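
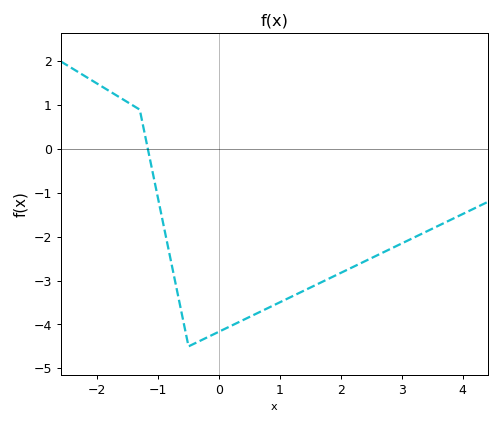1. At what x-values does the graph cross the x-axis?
-1.17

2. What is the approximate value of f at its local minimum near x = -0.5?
-4.5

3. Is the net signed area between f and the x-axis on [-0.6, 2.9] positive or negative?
negative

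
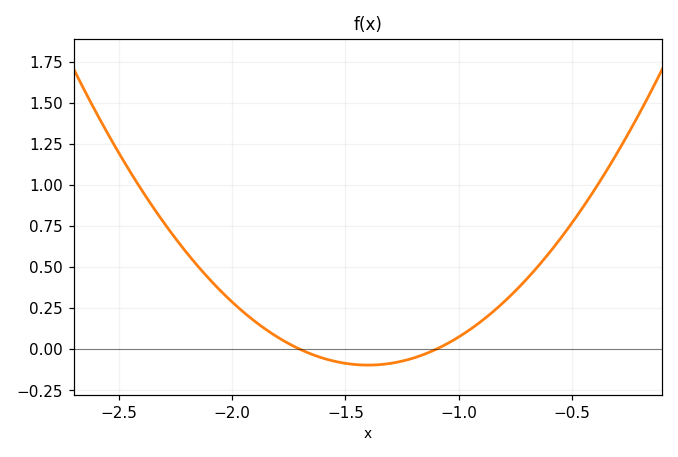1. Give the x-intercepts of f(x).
-1.7, -1.1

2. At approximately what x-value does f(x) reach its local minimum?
-1.4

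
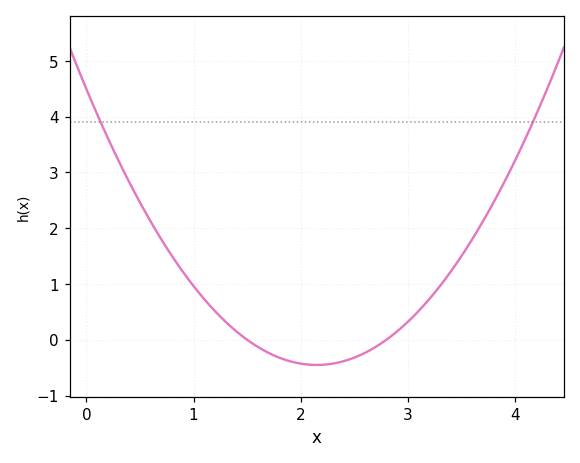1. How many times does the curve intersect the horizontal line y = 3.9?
2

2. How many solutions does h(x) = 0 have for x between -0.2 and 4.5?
2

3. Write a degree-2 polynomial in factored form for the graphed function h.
y = 1.07(x - 1.5)(x - 2.8)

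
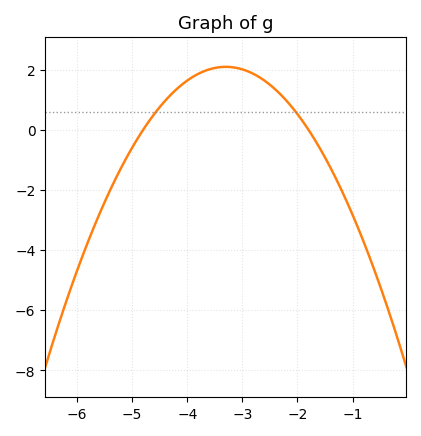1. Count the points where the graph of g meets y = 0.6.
2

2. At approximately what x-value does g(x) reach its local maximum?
-3.3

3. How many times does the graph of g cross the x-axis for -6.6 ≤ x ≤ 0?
2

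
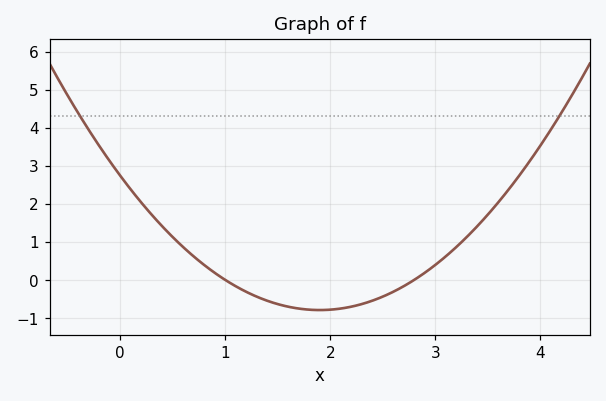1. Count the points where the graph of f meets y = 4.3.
2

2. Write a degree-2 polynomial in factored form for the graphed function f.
y = 0.98(x - 1)(x - 2.8)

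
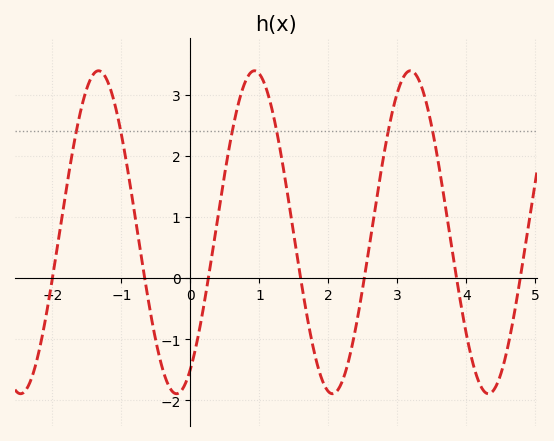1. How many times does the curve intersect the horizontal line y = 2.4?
6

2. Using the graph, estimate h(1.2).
2.7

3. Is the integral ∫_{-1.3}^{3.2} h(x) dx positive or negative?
positive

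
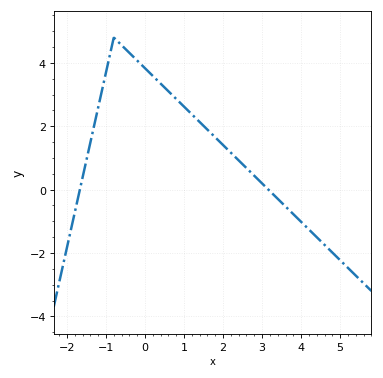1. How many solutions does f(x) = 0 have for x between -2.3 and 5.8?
2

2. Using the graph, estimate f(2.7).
0.559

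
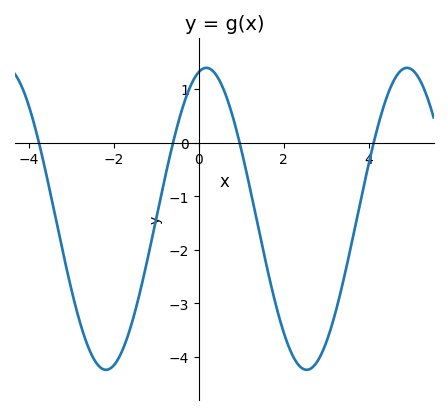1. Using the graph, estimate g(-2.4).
-4.1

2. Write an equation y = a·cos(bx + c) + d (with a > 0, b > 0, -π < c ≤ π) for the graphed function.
y = 2.82cos(1.3x - 0.24) - 1.42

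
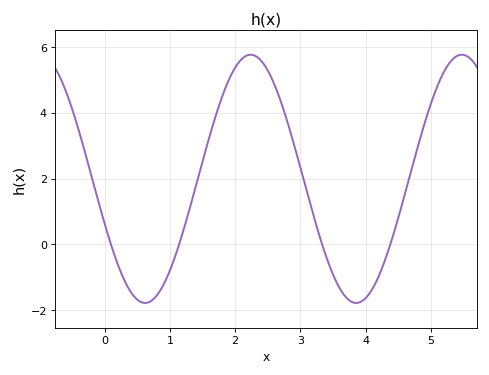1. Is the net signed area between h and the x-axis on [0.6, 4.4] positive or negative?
positive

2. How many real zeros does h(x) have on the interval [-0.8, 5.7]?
4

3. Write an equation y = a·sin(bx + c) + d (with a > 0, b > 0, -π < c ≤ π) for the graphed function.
y = 3.77sin(1.9x - 2.8) + 1.99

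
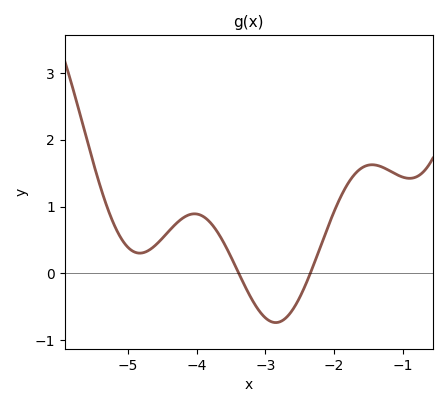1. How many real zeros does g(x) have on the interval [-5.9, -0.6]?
2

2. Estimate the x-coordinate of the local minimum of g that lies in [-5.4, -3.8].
-4.83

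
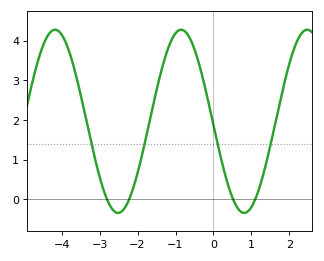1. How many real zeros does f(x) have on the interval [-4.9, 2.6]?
4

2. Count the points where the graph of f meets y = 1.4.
4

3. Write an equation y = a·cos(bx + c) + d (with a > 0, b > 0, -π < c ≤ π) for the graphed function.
y = 2.31cos(1.9x + 1.6) + 1.97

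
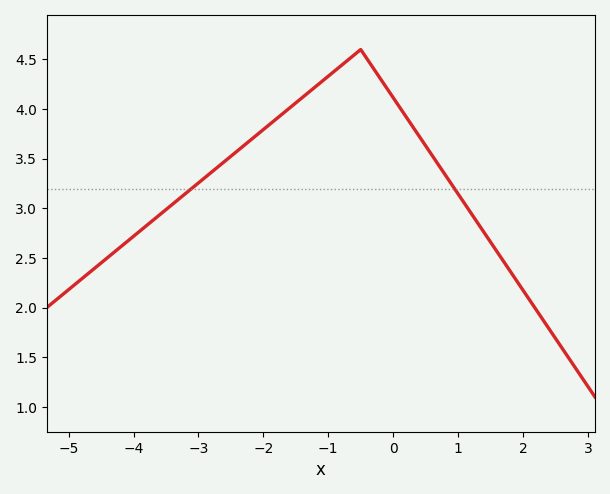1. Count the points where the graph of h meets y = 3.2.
2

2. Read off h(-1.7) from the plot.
3.95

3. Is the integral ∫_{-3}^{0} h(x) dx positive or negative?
positive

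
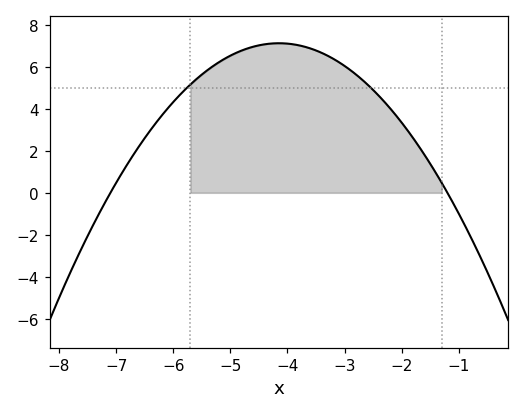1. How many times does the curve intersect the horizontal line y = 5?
2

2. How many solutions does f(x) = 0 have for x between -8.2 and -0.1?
2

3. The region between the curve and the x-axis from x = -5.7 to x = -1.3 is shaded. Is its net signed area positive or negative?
positive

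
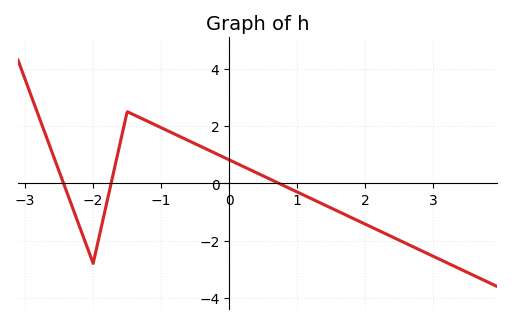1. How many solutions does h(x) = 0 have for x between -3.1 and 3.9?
3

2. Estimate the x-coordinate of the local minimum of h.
-2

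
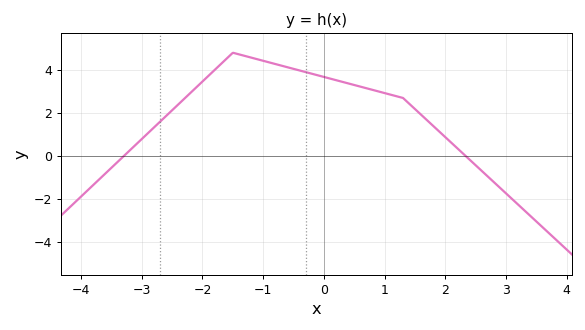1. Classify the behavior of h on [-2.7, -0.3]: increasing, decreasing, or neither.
neither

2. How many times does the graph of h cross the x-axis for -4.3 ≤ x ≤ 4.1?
2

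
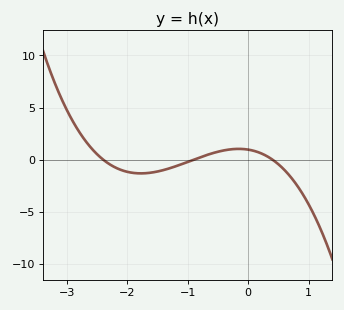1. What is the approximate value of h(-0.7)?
0.415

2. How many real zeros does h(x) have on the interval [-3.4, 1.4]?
3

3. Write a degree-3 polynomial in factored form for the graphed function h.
y = -1.11(x + 2.4)(x + 0.9)(x - 0.4)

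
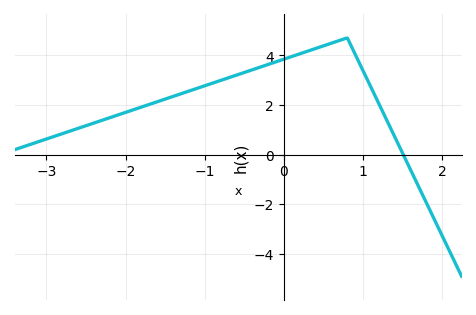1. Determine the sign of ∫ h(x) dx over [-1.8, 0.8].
positive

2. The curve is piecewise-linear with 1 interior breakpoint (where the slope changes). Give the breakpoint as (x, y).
(0.8, 4.7)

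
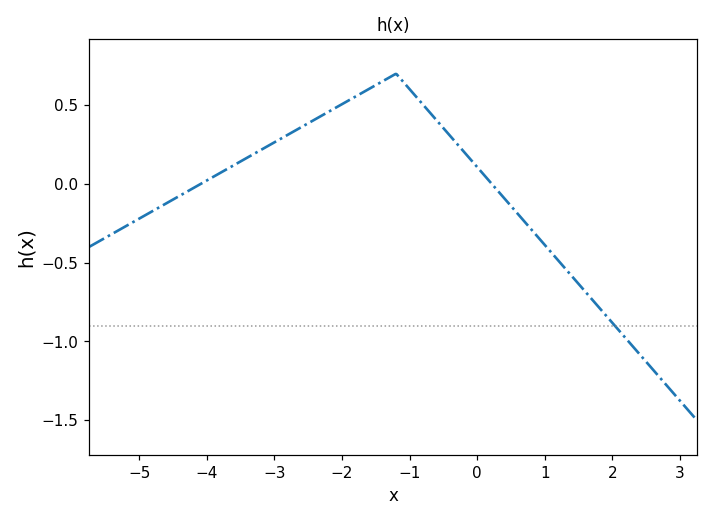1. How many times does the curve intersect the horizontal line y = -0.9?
1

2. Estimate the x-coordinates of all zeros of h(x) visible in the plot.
-4, 0.2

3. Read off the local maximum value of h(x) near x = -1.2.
0.7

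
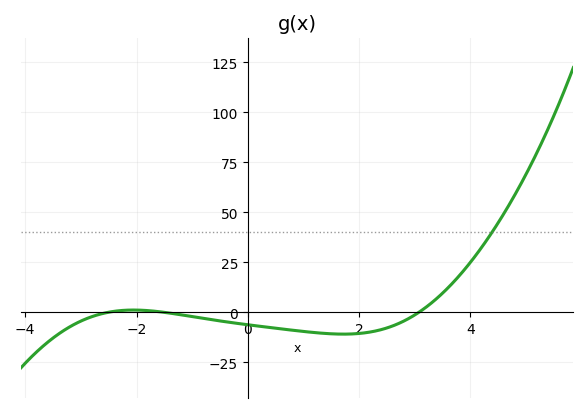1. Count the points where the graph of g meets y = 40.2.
1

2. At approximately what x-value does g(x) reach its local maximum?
-2.05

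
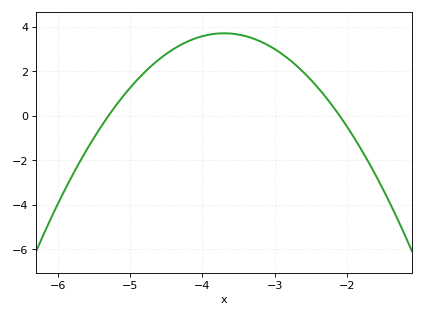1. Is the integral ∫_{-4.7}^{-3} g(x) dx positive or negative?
positive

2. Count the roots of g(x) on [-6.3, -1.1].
2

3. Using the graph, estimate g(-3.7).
3.71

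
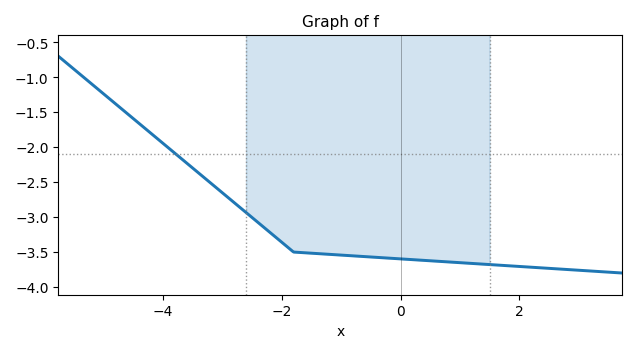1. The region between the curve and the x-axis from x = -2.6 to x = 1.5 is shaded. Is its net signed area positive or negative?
negative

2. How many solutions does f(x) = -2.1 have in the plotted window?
1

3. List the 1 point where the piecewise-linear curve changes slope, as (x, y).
(-1.8, -3.5)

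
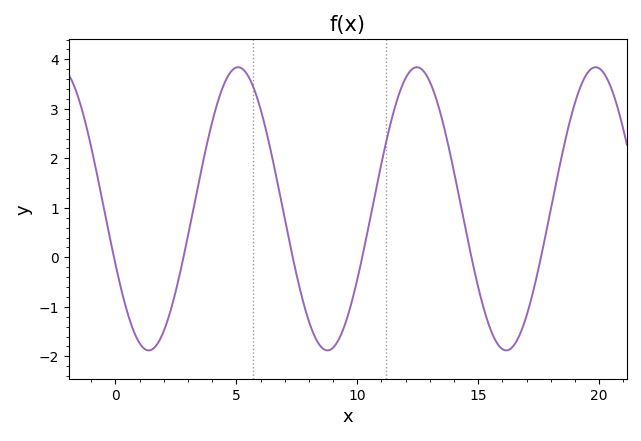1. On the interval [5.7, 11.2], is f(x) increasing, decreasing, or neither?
neither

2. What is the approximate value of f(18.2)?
1.4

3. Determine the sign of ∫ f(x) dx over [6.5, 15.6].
positive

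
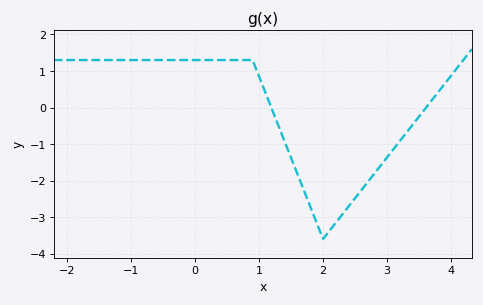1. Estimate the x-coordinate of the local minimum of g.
2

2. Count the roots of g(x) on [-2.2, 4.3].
2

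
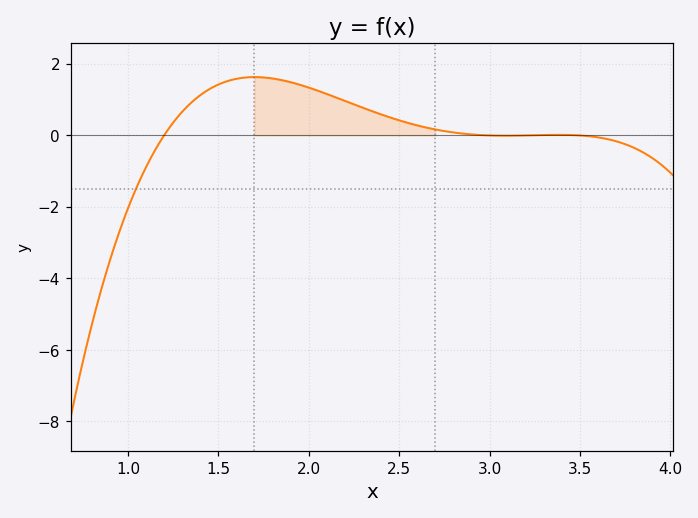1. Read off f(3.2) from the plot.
0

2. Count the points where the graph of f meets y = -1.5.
1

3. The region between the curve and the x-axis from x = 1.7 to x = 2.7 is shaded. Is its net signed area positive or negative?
positive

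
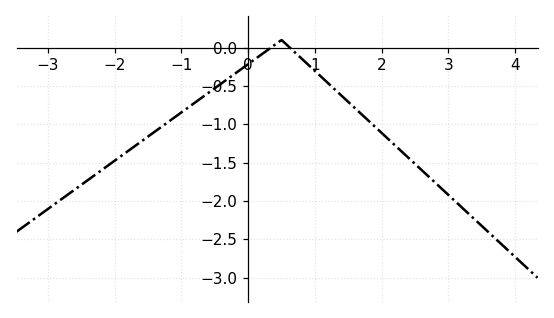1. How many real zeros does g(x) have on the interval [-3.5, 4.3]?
2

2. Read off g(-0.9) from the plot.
-0.8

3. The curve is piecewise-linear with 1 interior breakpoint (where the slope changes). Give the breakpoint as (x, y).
(0.5, 0.1)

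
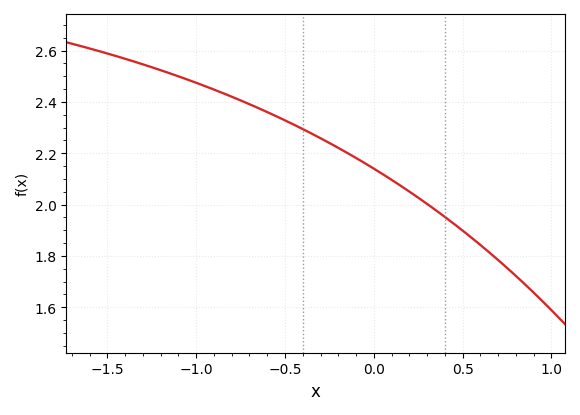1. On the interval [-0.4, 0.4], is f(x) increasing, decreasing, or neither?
decreasing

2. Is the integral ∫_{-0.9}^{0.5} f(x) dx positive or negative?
positive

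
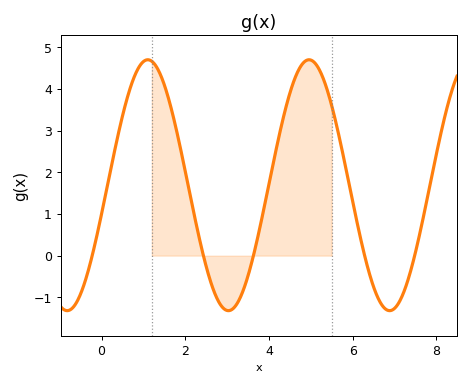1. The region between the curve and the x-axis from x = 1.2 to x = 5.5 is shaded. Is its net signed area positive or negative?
positive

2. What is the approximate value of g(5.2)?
4.47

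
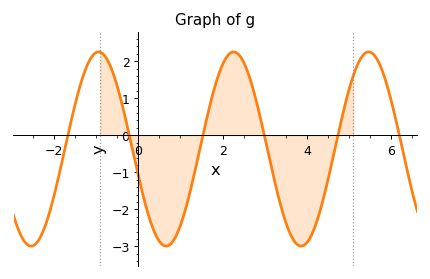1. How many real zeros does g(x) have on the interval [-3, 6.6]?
6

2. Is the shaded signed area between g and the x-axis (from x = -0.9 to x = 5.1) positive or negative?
negative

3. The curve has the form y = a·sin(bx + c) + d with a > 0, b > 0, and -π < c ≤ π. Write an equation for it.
y = 2.62sin(1.96x - 2.86) - 0.37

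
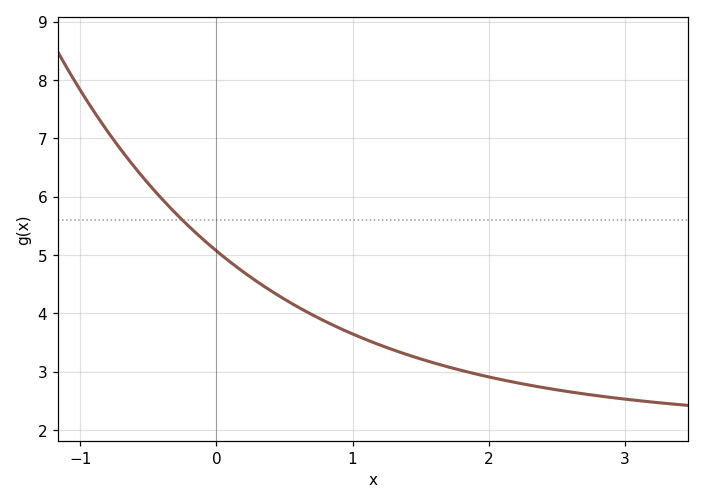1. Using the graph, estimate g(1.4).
3.29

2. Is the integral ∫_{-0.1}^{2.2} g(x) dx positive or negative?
positive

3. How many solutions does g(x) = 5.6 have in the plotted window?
1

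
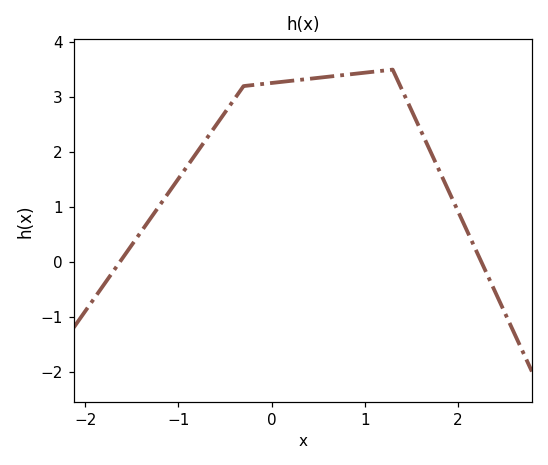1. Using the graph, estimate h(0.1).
3.3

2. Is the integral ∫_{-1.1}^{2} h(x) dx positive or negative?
positive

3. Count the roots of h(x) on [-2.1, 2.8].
2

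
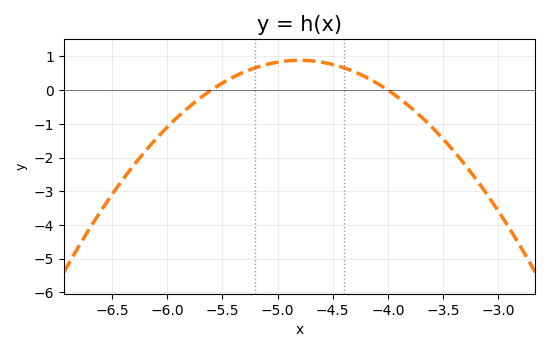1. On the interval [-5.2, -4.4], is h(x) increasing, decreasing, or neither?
neither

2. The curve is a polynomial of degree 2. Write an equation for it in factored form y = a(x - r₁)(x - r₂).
y = -1.38(x + 5.6)(x + 4)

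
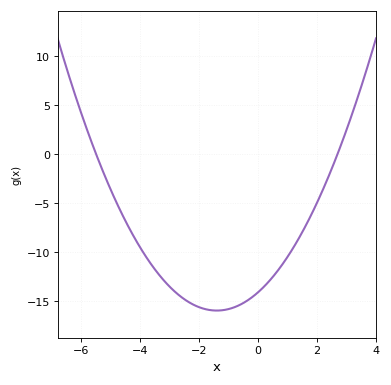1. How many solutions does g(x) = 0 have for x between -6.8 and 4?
2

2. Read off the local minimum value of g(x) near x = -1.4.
-16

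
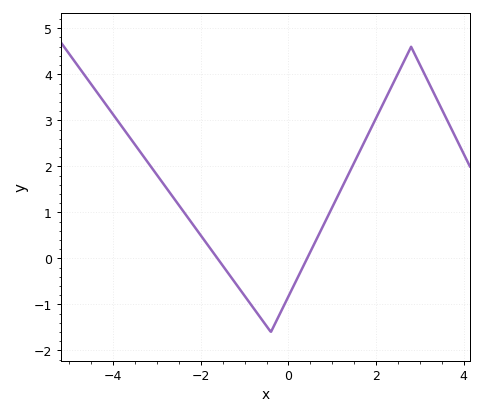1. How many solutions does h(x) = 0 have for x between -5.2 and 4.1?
2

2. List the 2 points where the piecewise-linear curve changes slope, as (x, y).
(-0.4, -1.6); (2.8, 4.6)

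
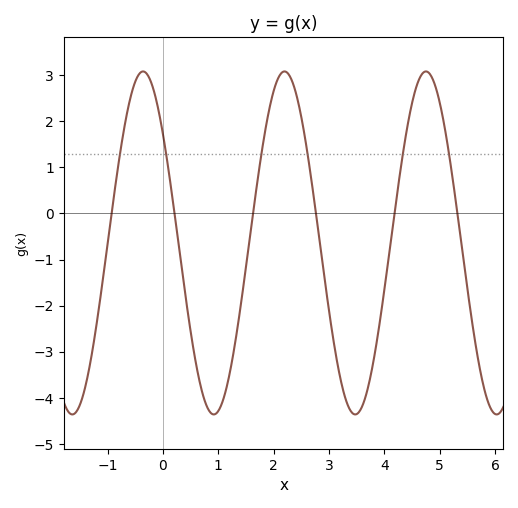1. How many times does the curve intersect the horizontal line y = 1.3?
6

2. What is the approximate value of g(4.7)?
3.05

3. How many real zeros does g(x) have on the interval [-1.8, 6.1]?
6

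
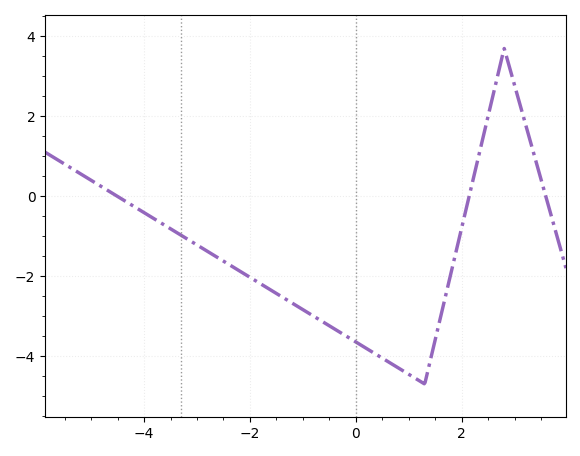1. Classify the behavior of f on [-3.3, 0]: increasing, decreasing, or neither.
decreasing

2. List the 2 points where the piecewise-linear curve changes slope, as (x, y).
(1.3, -4.7); (2.8, 3.7)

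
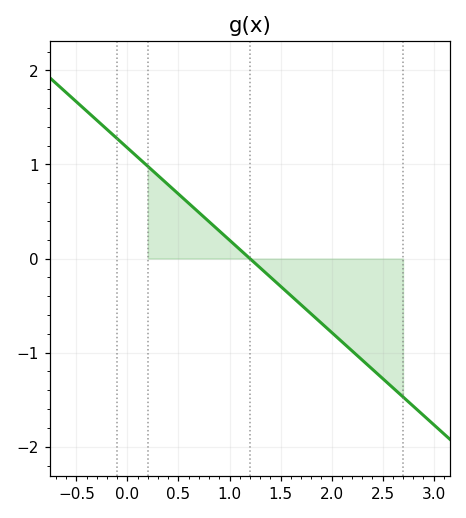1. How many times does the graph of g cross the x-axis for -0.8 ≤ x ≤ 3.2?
1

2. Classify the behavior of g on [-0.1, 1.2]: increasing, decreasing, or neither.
decreasing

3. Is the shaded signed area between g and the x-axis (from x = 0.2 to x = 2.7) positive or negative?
negative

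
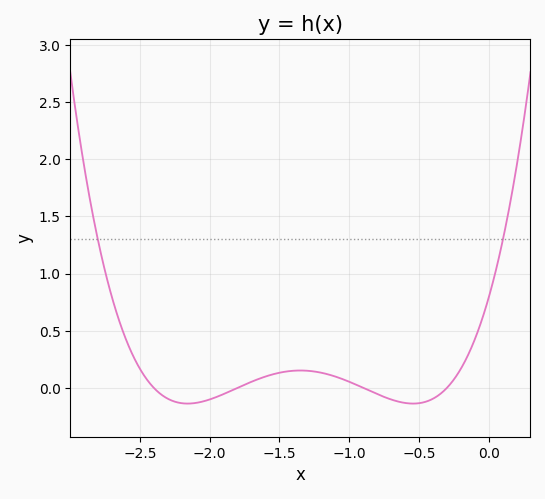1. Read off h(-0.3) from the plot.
0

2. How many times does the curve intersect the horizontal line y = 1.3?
2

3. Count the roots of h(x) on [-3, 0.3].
4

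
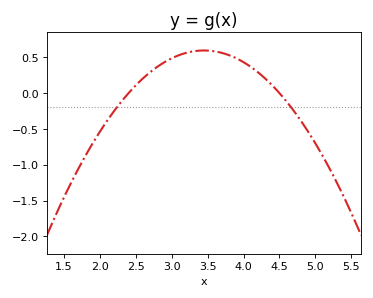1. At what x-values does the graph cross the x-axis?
2.4, 4.5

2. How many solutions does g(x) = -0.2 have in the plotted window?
2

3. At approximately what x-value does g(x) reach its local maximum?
3.4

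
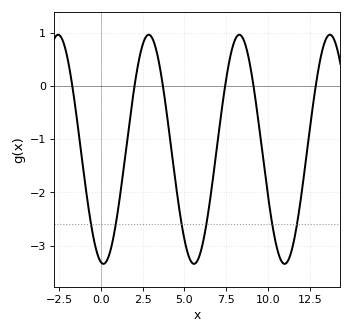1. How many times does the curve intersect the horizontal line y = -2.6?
6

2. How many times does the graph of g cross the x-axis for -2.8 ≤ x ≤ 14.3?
6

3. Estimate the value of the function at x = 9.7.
-1.35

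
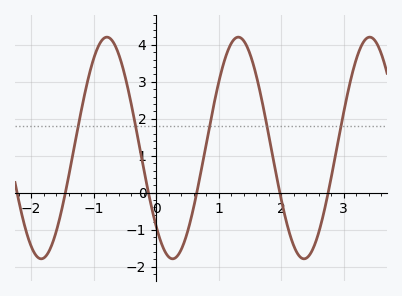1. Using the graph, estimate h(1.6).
3.2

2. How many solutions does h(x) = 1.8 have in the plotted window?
5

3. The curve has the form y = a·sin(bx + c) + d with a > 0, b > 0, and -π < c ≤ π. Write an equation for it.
y = 3sin(3x - 2.4) + 1.21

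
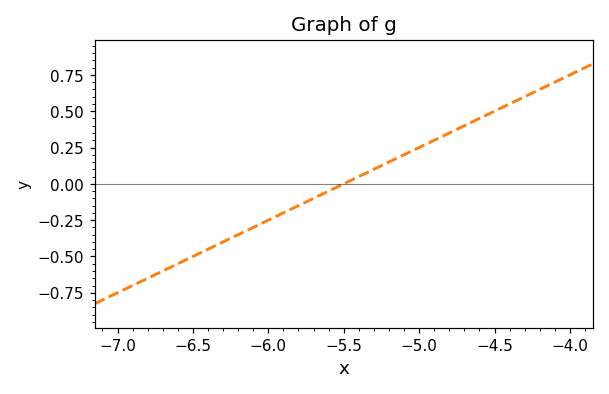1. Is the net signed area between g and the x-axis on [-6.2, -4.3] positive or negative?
positive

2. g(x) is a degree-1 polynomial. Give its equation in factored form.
y = 0.5(x + 5.5)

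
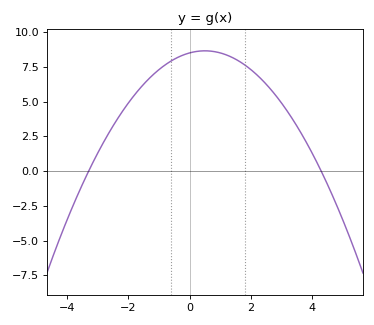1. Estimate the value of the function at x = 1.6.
8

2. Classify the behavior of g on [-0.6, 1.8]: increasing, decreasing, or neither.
neither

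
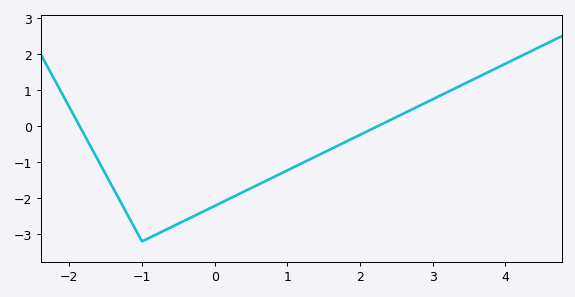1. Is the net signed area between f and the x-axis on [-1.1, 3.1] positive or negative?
negative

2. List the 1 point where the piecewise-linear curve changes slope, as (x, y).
(-1, -3.2)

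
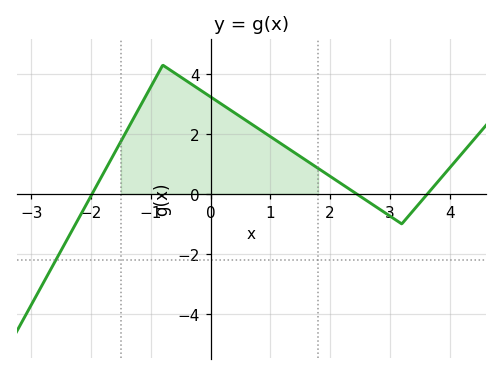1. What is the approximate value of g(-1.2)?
2.84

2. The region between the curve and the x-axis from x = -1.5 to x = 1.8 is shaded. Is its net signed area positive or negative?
positive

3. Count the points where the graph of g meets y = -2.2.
1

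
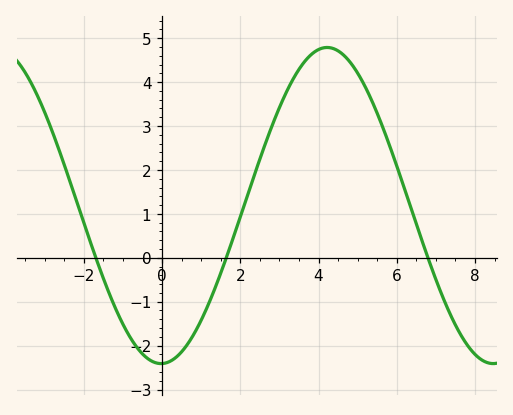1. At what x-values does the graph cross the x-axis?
-1.6, 1.6, 6.8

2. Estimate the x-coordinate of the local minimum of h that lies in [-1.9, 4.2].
0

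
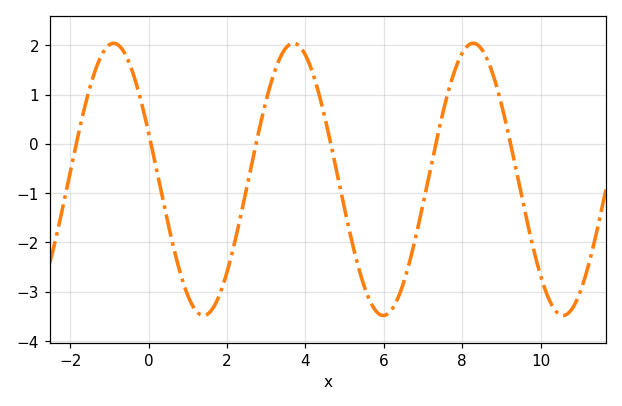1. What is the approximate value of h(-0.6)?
1.82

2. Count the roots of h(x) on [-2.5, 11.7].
6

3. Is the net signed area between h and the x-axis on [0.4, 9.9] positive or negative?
negative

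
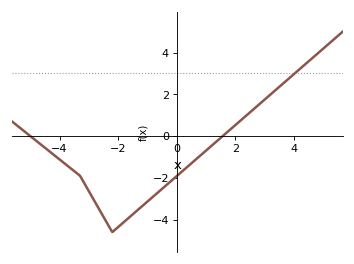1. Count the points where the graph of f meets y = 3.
1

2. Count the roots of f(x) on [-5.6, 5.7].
2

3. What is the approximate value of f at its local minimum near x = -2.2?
-4.6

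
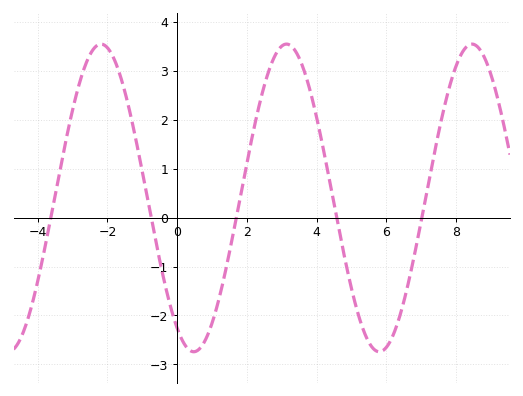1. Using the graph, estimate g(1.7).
0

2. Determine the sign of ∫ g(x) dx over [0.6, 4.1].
positive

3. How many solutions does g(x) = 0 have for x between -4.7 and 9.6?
5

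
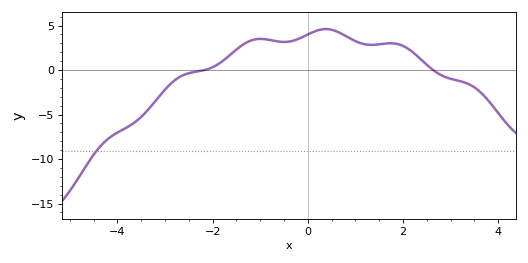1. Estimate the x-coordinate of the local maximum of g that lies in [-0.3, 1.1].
0.376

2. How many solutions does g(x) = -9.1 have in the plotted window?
1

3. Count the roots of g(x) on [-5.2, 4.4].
2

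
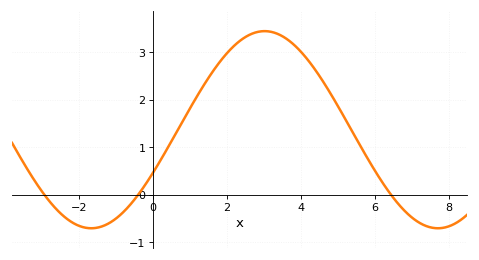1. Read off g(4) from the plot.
3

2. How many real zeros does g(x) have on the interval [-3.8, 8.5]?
3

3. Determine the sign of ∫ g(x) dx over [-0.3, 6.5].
positive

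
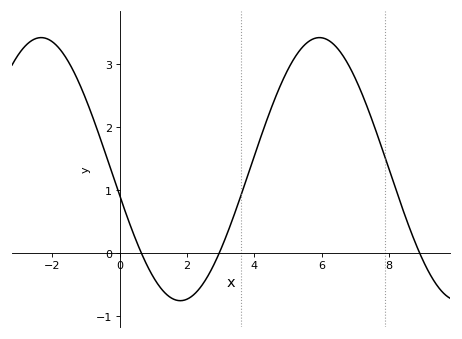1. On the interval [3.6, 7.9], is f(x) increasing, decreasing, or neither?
neither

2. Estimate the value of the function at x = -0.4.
1.5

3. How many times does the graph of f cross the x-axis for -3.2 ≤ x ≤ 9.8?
3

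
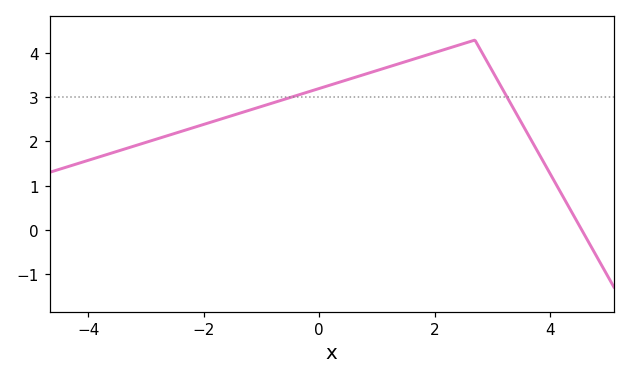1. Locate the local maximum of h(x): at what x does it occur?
2.7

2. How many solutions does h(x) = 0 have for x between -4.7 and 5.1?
1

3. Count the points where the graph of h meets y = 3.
2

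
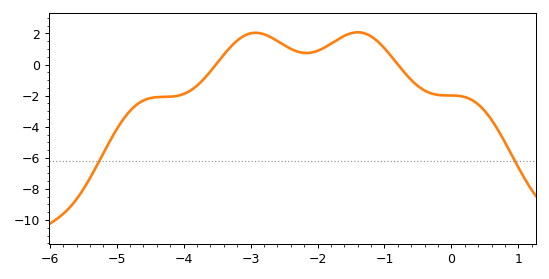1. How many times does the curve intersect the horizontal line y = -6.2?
2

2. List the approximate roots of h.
-3.52, -0.799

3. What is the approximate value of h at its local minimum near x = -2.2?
0.741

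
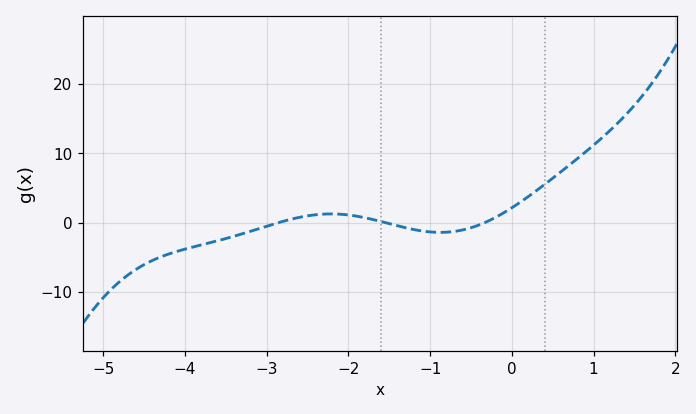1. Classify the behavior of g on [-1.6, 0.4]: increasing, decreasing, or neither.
neither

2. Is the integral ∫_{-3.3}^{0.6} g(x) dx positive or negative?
positive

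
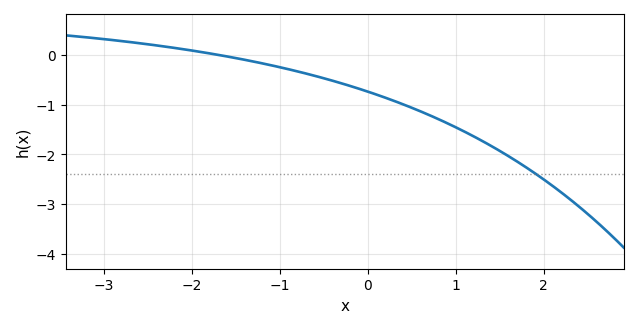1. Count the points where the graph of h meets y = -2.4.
1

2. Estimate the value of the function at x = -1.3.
-0.136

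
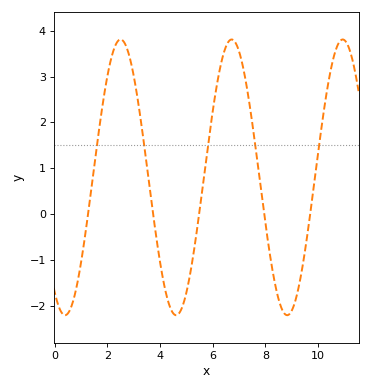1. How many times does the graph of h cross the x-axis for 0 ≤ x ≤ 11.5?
5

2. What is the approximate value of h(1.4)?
0.6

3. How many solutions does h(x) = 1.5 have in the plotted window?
5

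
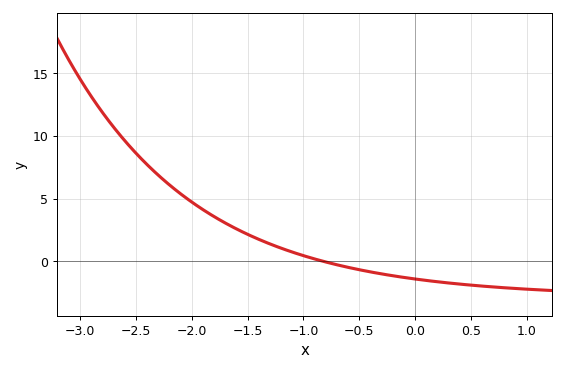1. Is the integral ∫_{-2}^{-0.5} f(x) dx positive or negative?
positive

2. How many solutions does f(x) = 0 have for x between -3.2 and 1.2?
1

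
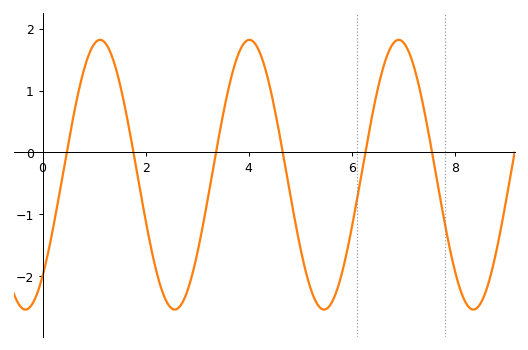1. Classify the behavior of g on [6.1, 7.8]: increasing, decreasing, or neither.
neither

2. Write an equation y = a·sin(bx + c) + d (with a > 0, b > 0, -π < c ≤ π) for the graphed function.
y = 2.18sin(2.17x - 0.852) - 0.36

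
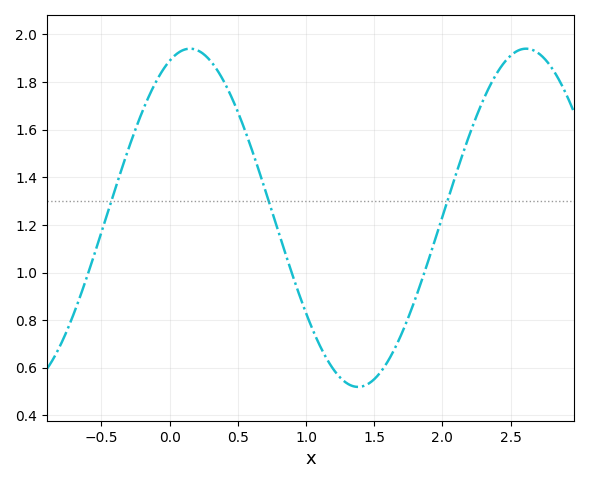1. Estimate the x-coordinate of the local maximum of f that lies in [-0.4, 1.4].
0.2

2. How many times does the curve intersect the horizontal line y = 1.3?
3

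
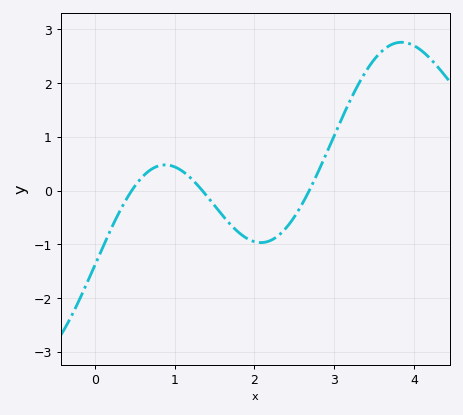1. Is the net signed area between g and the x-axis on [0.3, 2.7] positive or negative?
negative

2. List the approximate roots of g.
0.5, 1.3, 2.7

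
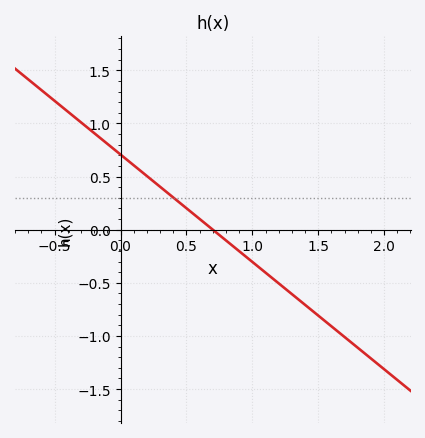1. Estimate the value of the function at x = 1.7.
-1.01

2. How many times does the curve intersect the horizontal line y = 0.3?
1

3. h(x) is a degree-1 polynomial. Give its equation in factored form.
y = -1.01(x - 0.7)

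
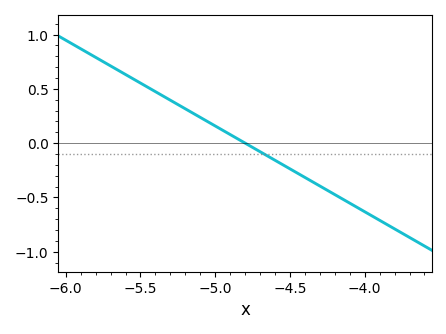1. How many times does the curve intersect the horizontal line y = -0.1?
1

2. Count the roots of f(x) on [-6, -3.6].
1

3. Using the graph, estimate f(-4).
-0.65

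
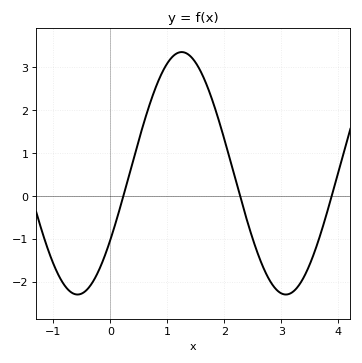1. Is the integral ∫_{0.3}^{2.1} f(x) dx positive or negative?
positive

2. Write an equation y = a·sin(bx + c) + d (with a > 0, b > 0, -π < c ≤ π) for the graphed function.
y = 2.82sin(1.7x - 0.58) + 0.52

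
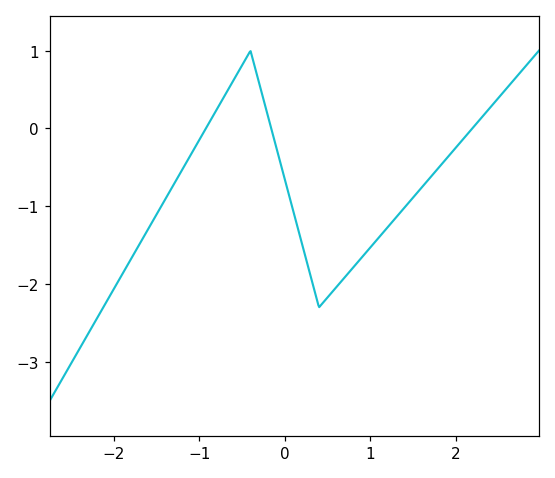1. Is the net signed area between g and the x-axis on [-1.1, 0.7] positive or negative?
negative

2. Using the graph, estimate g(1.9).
-0.373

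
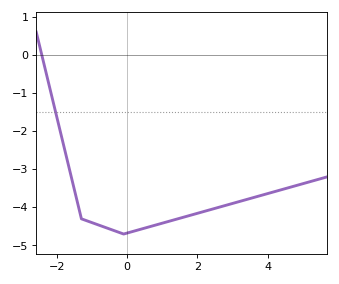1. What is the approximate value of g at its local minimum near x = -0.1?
-4.7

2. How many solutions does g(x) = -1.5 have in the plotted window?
1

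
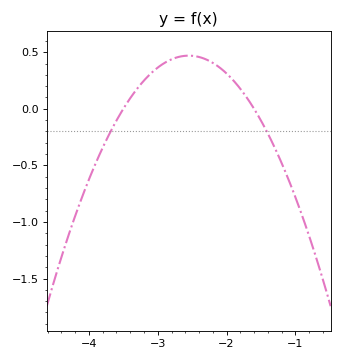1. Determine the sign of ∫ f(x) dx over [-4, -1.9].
positive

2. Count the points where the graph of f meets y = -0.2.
2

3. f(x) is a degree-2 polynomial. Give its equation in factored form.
y = -0.52(x + 3.5)(x + 1.6)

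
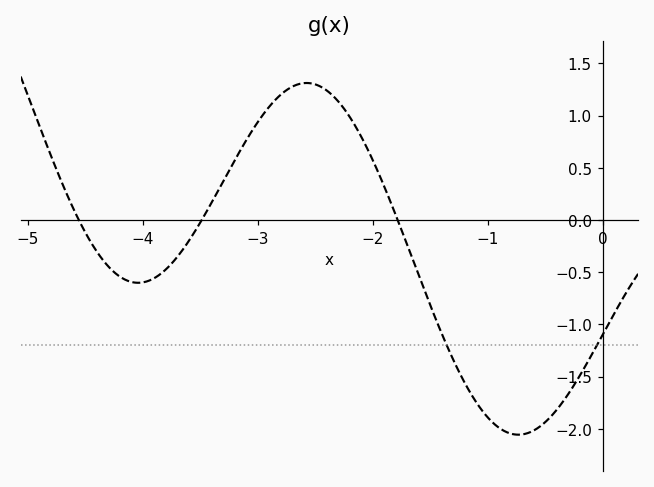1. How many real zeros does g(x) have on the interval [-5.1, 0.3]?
3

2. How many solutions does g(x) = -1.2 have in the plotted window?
2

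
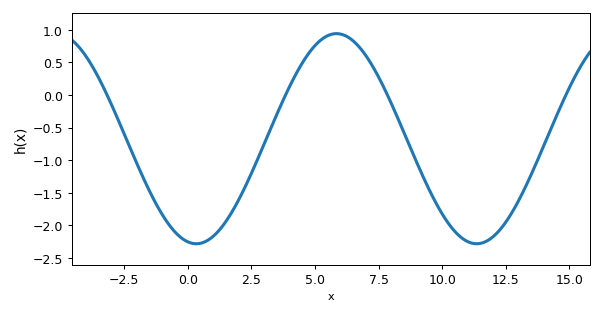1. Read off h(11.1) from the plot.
-2.26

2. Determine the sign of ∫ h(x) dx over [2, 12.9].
negative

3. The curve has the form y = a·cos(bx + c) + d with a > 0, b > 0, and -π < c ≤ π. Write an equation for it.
y = 1.61cos(0.57x + 2.95) - 0.67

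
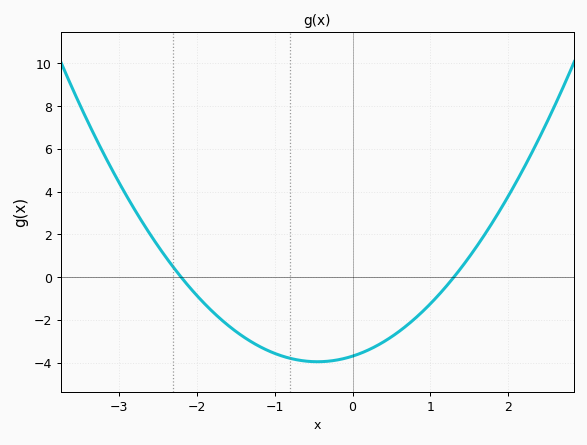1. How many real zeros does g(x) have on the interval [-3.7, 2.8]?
2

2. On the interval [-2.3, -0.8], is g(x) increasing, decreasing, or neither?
decreasing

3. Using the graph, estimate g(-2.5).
1.47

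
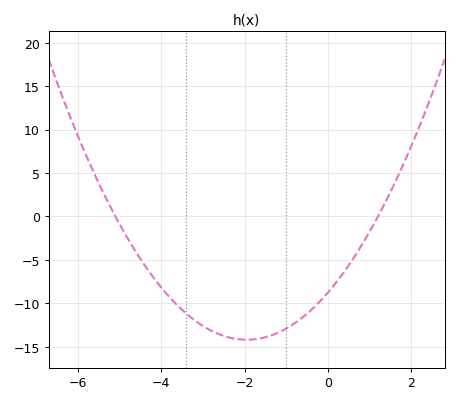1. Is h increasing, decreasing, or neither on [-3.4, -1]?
neither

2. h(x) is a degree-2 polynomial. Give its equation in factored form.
y = 1.43(x + 5.1)(x - 1.2)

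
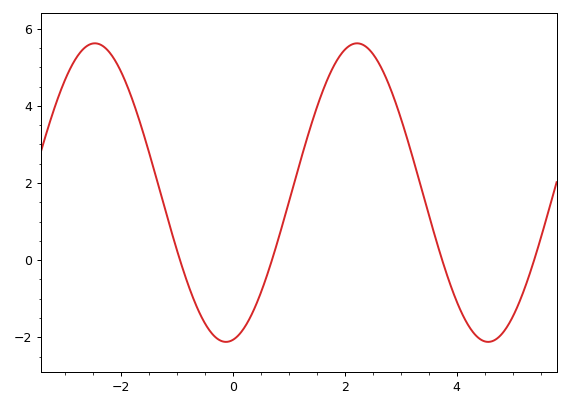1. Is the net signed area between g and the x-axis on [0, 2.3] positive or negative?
positive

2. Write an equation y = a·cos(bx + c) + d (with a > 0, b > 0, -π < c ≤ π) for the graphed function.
y = 3.87cos(1.34x - 2.97) + 1.75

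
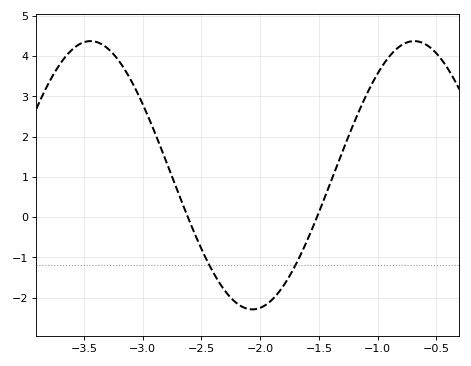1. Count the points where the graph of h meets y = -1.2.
2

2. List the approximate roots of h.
-2.62, -1.52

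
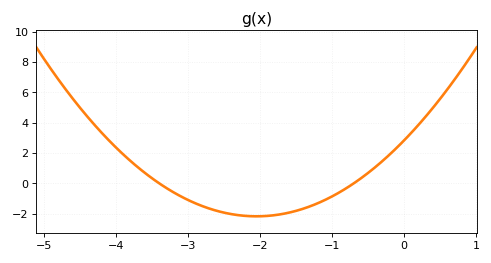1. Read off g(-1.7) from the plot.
-2.02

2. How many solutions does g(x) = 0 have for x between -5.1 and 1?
2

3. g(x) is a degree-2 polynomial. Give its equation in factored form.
y = 1.19(x + 3.4)(x + 0.7)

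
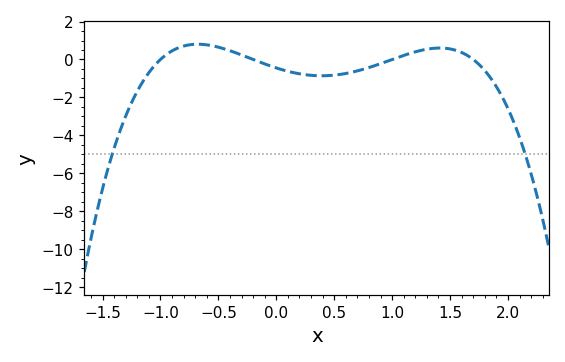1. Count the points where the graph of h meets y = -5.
2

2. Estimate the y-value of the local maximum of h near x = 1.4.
0.6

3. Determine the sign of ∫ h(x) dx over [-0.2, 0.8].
negative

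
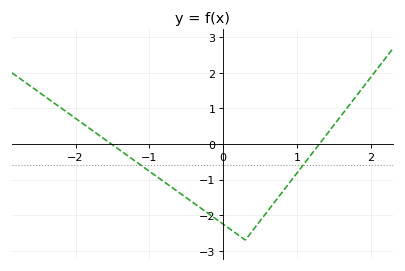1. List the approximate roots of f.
-1.5, 1.3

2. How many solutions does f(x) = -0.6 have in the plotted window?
2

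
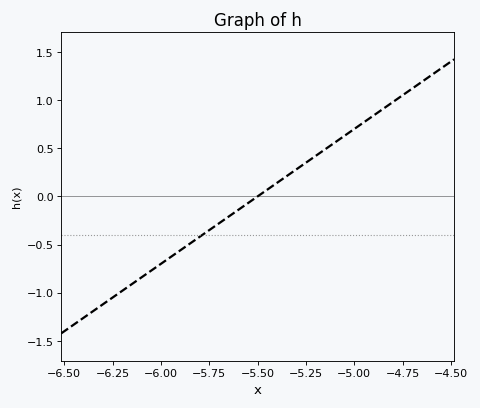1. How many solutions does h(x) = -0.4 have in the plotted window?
1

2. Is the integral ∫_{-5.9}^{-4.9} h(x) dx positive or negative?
positive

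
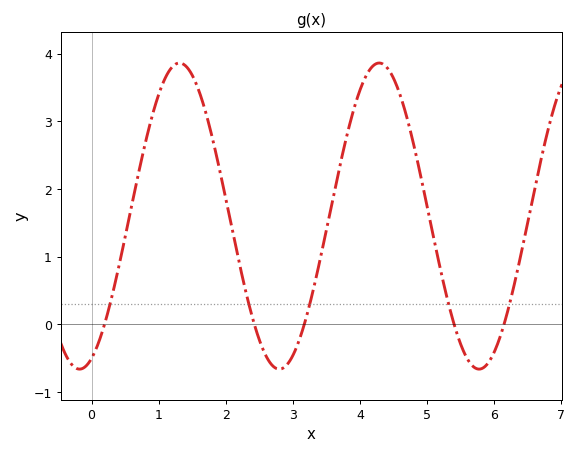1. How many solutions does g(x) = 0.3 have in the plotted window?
5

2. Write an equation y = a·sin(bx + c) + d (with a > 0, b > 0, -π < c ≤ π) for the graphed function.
y = 2.26sin(2.11x - 1.19) + 1.6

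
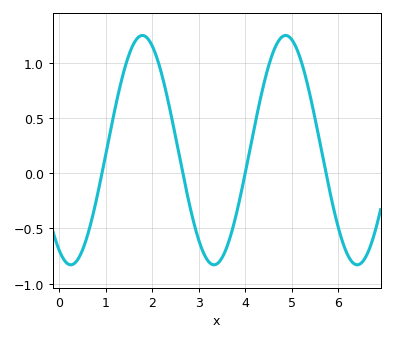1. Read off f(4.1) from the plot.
0.2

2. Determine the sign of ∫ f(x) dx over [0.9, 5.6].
positive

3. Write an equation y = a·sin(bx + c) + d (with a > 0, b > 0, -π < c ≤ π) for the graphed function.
y = 1.04sin(2x - 2.1) + 0.21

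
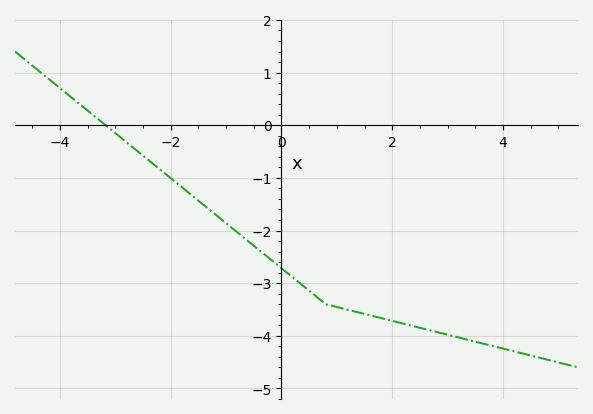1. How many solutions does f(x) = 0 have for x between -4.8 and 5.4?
1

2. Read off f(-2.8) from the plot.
-0.3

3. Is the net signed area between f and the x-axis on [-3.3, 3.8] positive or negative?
negative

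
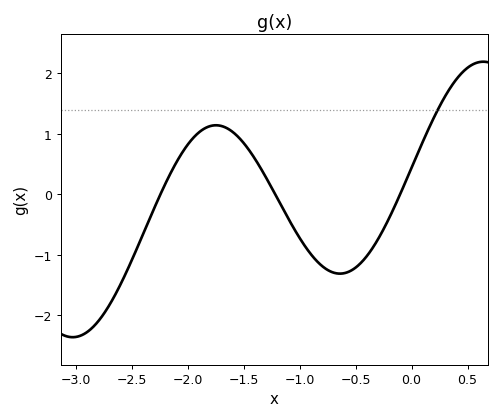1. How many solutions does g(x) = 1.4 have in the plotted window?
1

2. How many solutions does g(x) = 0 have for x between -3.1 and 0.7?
3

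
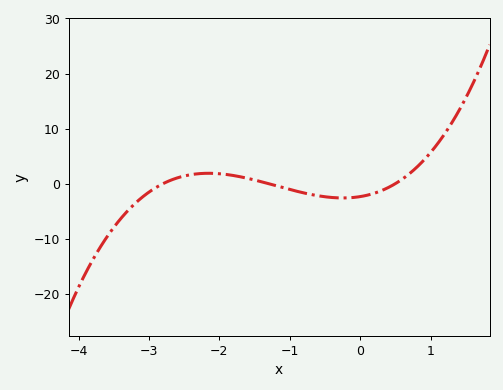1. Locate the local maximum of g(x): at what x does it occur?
-2.15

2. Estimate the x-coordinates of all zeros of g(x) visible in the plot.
-2.8, -1.3, 0.5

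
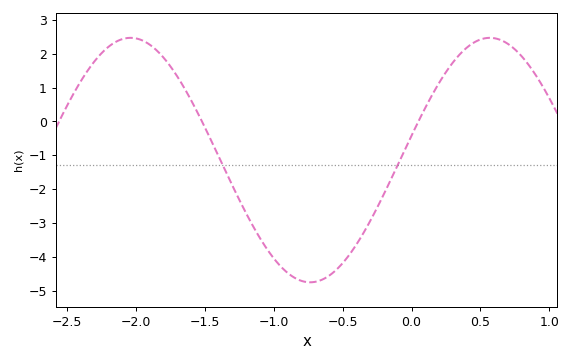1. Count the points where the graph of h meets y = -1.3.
2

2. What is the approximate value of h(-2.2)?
2.2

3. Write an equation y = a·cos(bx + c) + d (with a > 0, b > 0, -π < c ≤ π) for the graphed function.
y = 3.61cos(2.4x - 1.4) - 1.14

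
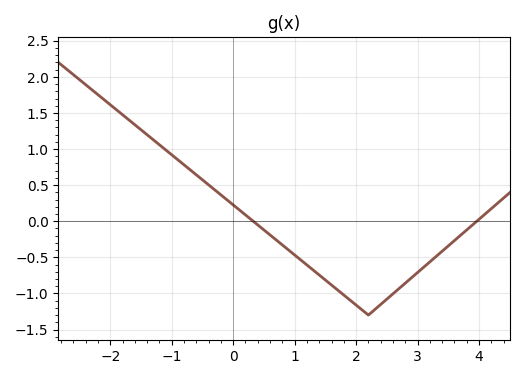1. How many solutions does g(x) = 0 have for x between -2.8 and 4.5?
2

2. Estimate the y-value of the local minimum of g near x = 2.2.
-1.3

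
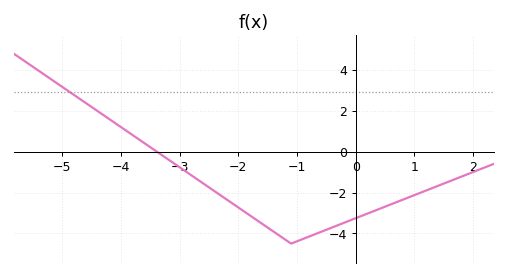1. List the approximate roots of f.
-3.39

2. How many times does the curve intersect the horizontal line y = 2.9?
1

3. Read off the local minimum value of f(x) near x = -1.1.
-4.5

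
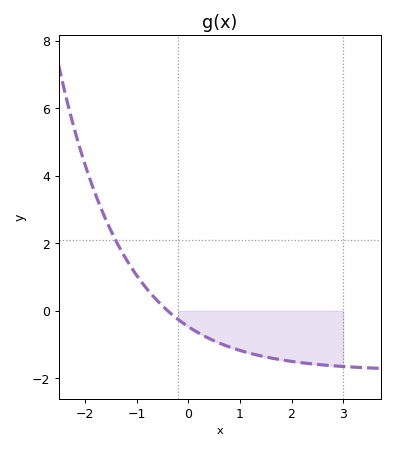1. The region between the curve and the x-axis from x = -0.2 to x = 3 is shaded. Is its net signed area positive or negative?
negative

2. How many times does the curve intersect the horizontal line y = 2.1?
1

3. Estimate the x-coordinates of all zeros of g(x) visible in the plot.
-0.398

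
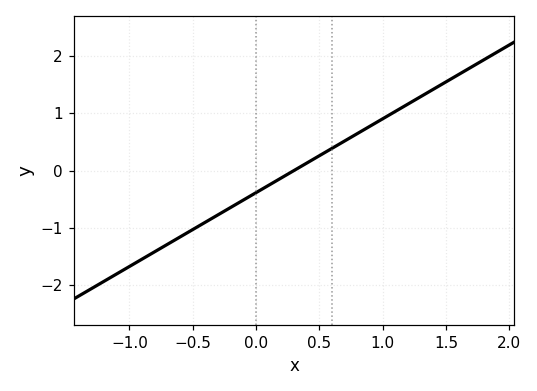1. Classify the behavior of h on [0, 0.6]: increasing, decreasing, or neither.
increasing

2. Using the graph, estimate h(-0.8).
-1.4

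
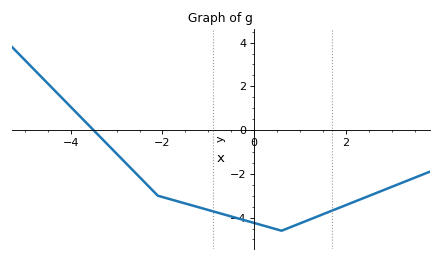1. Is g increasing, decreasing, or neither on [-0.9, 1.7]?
neither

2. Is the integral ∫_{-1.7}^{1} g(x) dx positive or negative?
negative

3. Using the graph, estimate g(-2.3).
-2.57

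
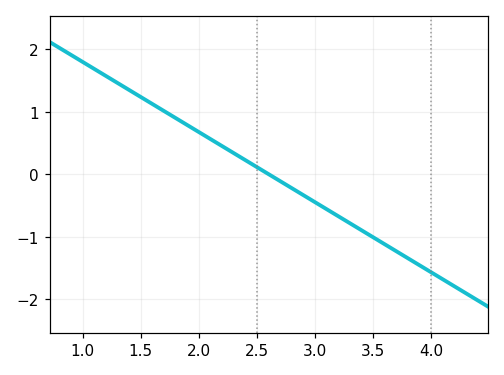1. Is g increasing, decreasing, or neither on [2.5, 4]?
decreasing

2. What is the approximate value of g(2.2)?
0.4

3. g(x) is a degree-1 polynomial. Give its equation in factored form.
y = -1.12(x - 2.6)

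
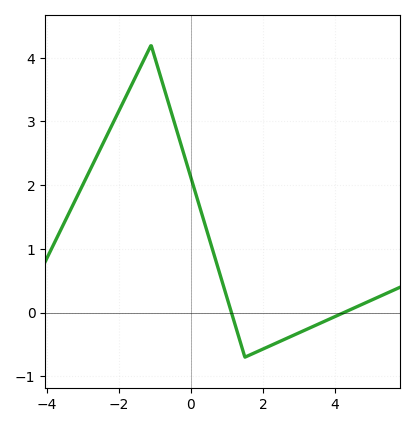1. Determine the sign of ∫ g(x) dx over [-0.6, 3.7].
positive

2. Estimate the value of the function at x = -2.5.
2.6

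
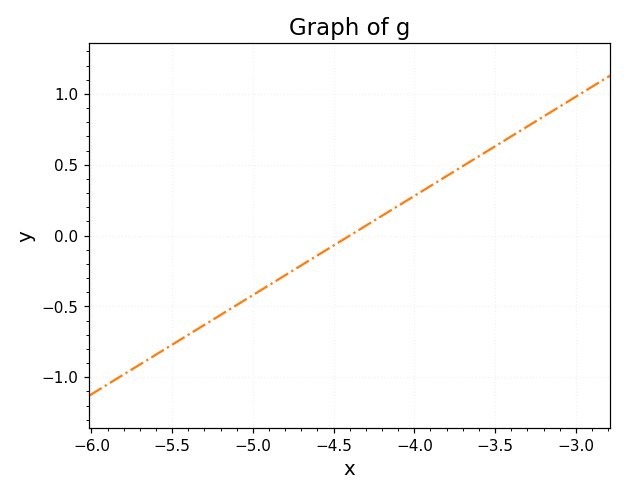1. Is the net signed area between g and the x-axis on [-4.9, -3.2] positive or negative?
positive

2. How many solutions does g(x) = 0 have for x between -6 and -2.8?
1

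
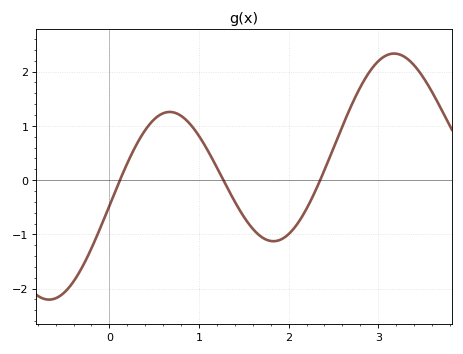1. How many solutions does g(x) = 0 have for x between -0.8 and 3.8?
3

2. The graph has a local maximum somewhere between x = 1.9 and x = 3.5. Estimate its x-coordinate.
3.18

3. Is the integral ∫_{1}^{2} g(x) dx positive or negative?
negative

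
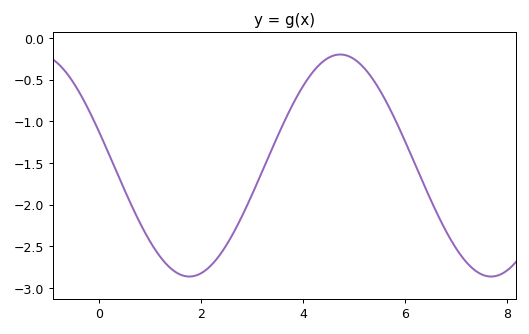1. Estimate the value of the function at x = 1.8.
-2.86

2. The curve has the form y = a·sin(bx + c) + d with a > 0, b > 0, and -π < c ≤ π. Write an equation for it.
y = 1.33sin(1.06x + 2.84) - 1.53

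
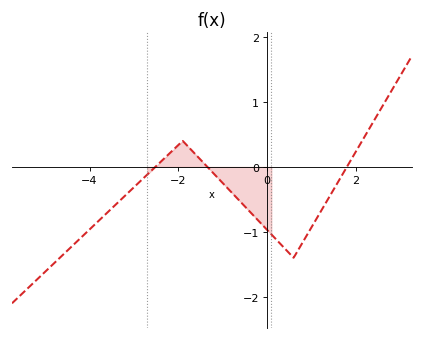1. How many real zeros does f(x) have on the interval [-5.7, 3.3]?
3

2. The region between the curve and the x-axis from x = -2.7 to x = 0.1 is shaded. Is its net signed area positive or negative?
negative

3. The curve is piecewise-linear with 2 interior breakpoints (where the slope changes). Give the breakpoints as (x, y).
(-1.9, 0.4); (0.6, -1.4)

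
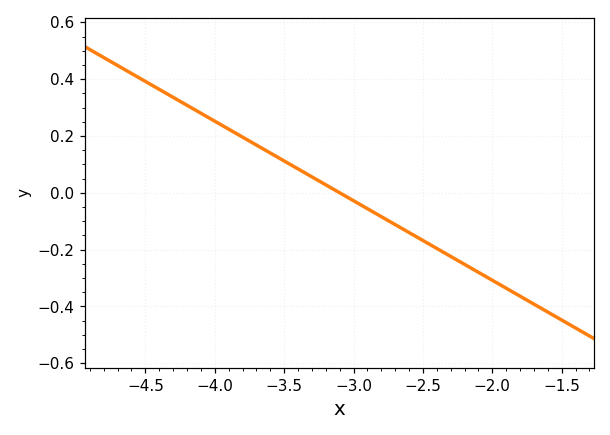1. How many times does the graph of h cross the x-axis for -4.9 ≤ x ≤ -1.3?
1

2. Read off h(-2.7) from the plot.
-0.112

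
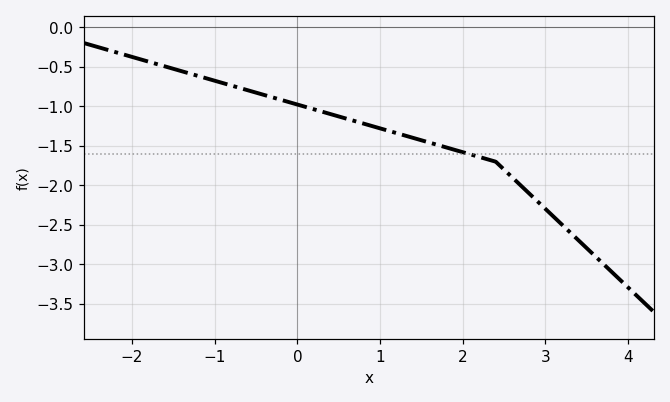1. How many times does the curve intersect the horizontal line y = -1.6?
1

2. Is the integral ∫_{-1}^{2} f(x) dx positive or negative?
negative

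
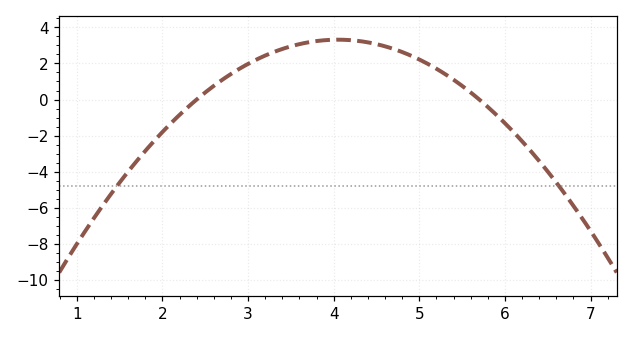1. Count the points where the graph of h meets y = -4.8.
2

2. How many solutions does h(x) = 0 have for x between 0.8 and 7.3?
2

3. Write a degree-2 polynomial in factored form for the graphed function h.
y = -1.22(x - 2.4)(x - 5.7)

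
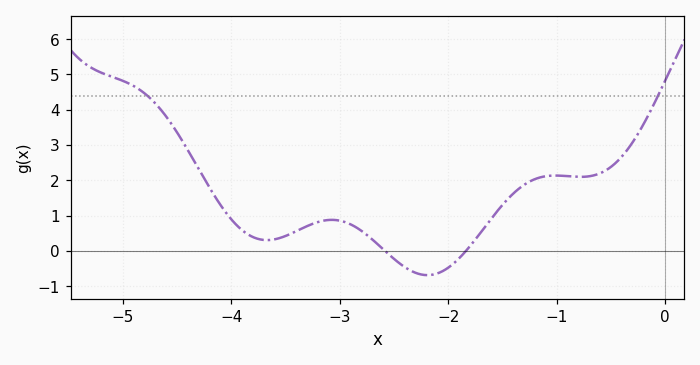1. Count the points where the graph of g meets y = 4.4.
2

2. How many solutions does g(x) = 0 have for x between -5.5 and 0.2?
2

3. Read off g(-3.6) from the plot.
0.3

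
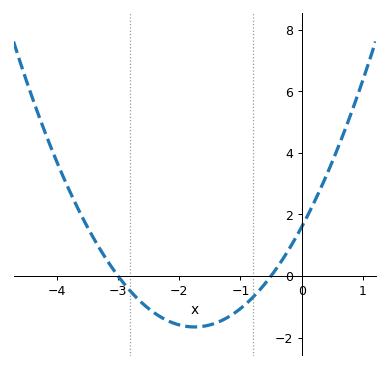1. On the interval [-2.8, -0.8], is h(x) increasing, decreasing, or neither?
neither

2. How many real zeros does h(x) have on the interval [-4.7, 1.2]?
2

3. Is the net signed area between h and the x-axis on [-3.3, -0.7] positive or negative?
negative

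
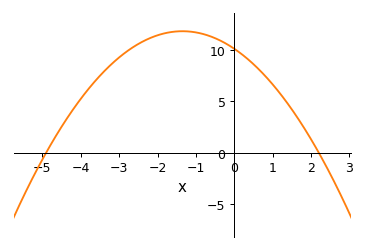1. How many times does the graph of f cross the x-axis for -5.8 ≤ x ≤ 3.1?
2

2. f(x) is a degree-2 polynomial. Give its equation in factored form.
y = -0.94(x + 4.9)(x - 2.2)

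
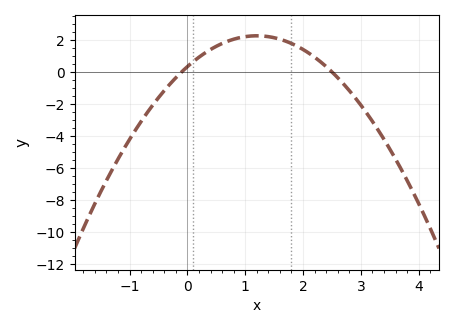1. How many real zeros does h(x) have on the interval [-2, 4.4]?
2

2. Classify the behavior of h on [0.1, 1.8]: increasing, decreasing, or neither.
neither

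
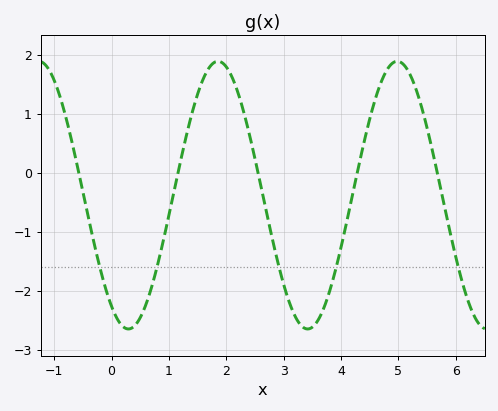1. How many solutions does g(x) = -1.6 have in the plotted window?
5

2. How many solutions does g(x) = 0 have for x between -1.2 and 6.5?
5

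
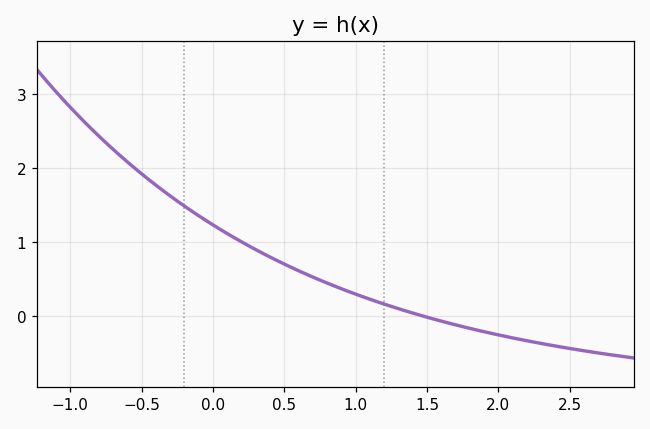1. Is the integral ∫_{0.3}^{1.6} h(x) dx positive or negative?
positive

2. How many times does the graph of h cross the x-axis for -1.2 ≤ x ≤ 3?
1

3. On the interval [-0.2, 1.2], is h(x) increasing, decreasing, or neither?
decreasing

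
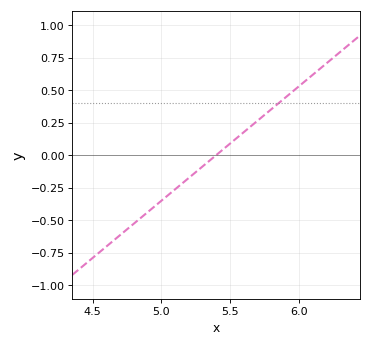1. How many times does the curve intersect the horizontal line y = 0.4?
1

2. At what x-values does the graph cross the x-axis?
5.4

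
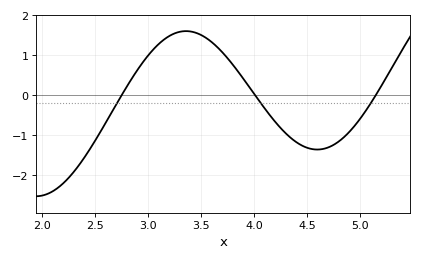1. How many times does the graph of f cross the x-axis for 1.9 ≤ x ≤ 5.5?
3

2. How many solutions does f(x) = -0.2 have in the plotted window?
3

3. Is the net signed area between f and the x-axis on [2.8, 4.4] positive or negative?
positive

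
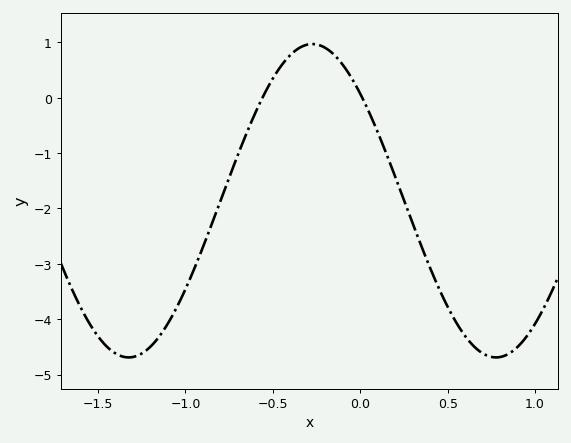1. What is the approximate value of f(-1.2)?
-4.5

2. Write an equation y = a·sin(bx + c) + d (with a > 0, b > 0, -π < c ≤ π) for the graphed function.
y = 2.83sin(3x + 2.4) - 1.86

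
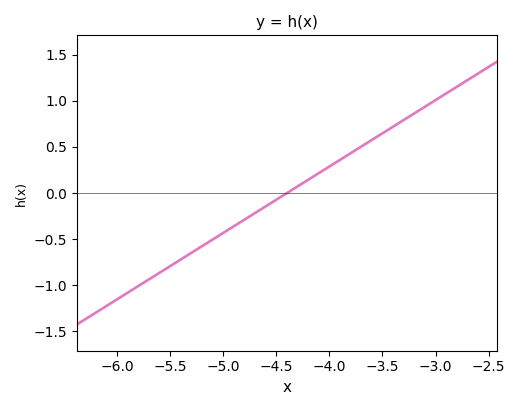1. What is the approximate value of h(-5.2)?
-0.6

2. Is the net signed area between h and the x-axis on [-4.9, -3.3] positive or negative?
positive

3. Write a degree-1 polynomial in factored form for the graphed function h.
y = 0.72(x + 4.4)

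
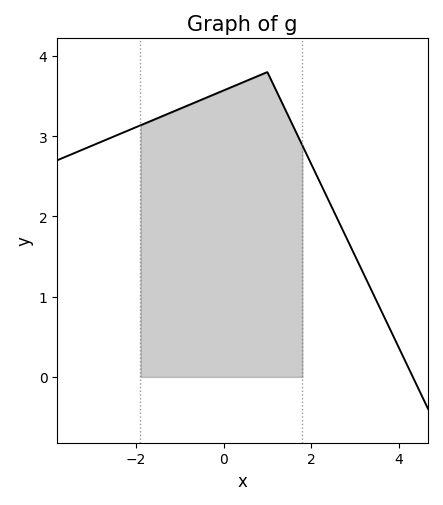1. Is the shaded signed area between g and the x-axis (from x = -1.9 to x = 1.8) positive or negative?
positive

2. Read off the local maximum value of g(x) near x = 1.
3.8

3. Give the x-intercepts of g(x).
4.4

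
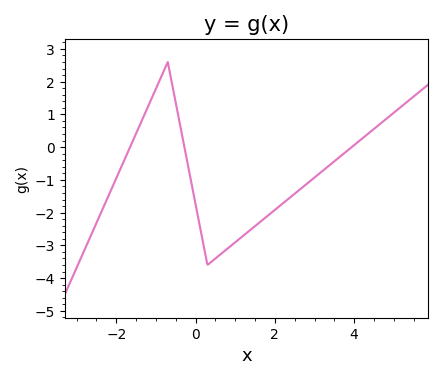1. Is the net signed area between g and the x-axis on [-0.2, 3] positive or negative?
negative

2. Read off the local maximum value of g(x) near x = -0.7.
2.6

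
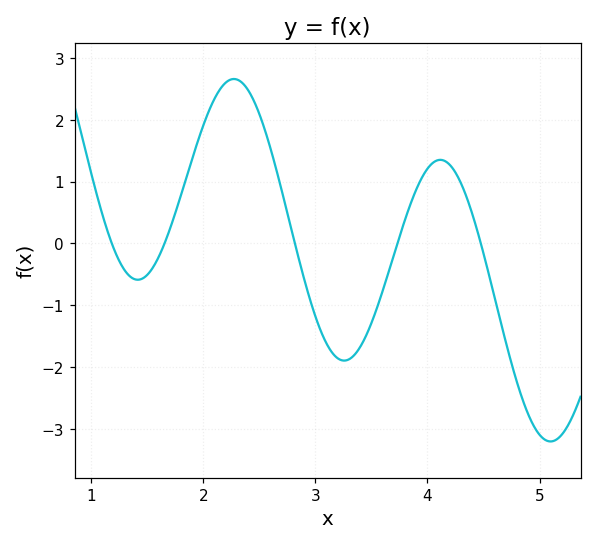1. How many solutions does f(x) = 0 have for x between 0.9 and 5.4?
5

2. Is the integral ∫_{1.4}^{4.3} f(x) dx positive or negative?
positive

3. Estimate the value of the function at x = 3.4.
-1.7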